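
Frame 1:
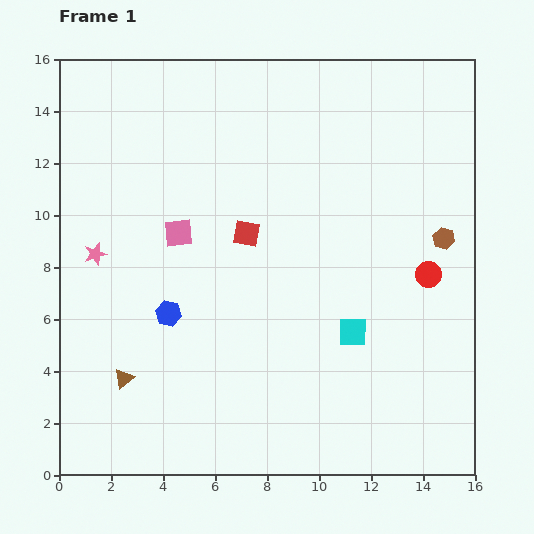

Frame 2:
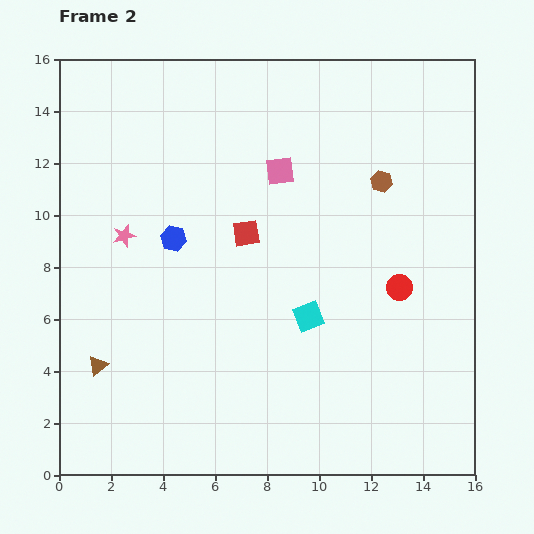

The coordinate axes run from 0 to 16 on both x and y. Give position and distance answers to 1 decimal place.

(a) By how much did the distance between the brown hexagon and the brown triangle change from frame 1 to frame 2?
-0.4

Distance in frame 1: 13.4. Distance in frame 2: 13.0.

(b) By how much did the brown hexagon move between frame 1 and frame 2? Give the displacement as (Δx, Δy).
(-2.4, 2.2)

The brown hexagon was at (14.8, 9.1) in frame 1 and (12.4, 11.3) in frame 2.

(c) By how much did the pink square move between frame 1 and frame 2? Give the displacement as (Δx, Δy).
(3.9, 2.4)

The pink square was at (4.6, 9.3) in frame 1 and (8.5, 11.7) in frame 2.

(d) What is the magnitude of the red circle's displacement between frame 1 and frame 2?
1.2

The red circle moved from (14.2, 7.7) to (13.1, 7.2), a distance of √(1.1² + 0.5²) ≈ 1.2.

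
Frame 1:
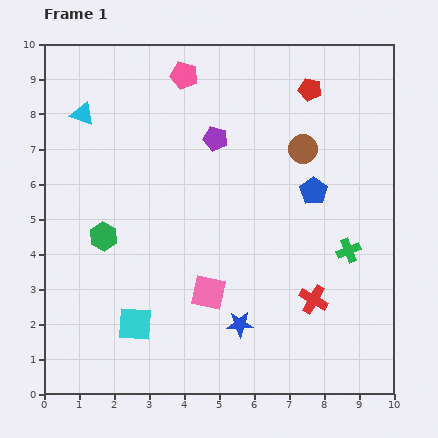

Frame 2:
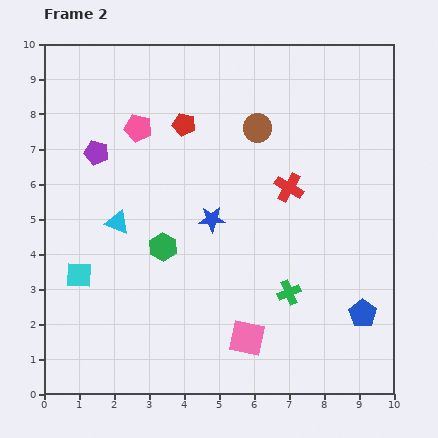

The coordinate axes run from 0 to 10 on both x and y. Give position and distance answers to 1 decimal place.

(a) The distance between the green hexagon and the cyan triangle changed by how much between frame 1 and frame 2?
-2.1

Distance in frame 1: 3.6. Distance in frame 2: 1.5.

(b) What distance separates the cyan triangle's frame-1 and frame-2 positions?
3.3

The cyan triangle moved from (1.1, 8.0) to (2.1, 4.9), a distance of √(1.0² + 3.1²) ≈ 3.3.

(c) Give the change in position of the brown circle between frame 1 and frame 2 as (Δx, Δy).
(-1.3, 0.6)

The brown circle was at (7.4, 7.0) in frame 1 and (6.1, 7.6) in frame 2.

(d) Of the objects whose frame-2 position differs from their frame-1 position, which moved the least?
the brown circle

(moved 1.4)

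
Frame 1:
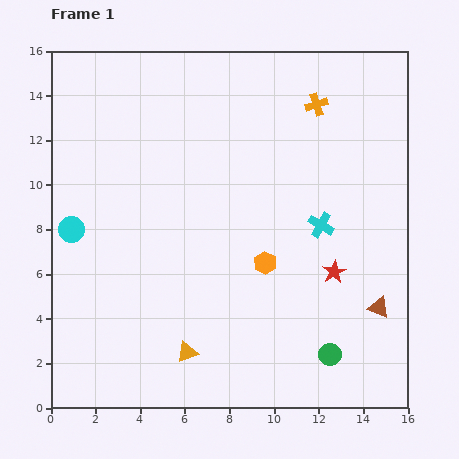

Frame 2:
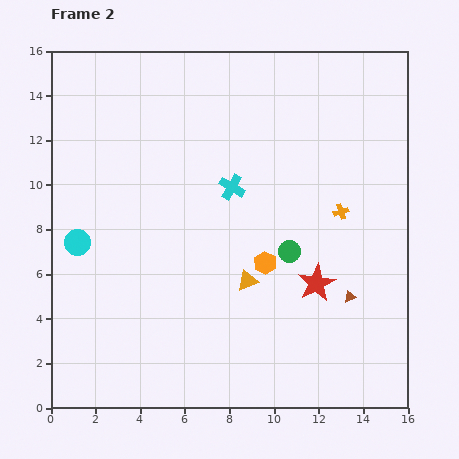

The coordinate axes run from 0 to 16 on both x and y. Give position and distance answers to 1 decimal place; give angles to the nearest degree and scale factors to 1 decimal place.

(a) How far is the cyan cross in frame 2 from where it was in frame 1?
4.3

The cyan cross moved from (12.1, 8.2) to (8.1, 9.9), a distance of √(4.0² + 1.7²) ≈ 4.3.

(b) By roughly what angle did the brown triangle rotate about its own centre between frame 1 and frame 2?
46° counter-clockwise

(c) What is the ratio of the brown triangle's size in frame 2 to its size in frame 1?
0.6×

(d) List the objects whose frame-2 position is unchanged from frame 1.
the orange hexagon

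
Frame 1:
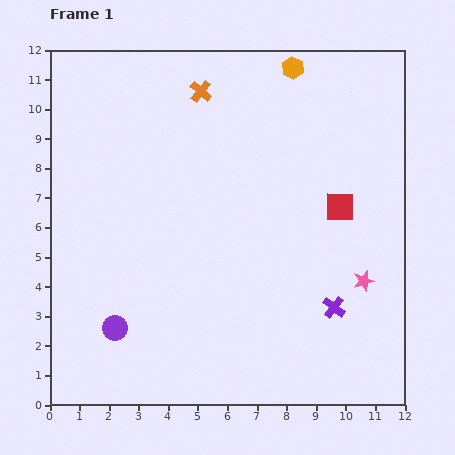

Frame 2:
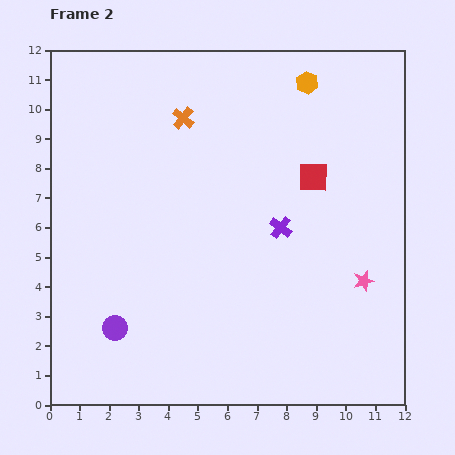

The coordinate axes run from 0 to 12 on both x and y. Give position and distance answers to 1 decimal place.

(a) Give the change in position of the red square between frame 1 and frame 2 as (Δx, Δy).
(-0.9, 1.0)

The red square was at (9.8, 6.7) in frame 1 and (8.9, 7.7) in frame 2.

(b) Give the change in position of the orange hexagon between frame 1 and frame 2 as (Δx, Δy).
(0.5, -0.5)

The orange hexagon was at (8.2, 11.4) in frame 1 and (8.7, 10.9) in frame 2.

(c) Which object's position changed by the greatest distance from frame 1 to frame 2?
the purple cross

(moved 3.2; next 1.3)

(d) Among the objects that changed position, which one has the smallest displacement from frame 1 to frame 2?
the orange hexagon

(moved 0.7)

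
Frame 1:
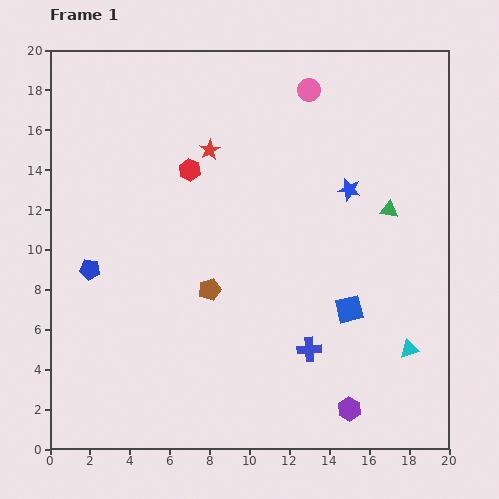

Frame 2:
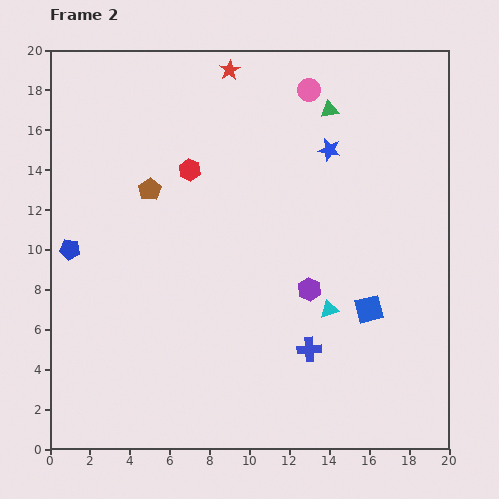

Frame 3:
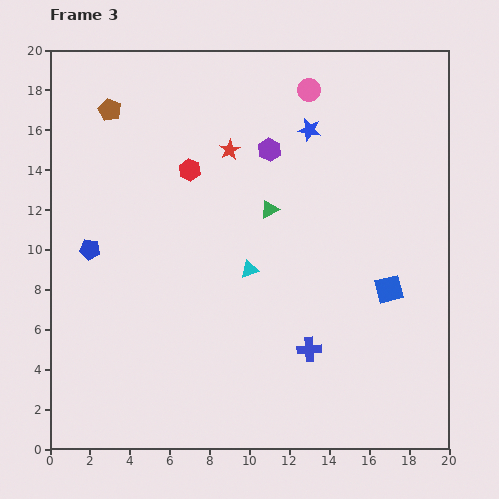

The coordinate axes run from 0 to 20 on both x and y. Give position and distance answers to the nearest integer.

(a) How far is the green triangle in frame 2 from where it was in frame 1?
6

The green triangle moved from (17, 12) to (14, 17), a distance of √(3² + 5²) ≈ 6.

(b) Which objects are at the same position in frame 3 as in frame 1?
the pink circle, the red hexagon, the blue cross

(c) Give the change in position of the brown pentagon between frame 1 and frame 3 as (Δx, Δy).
(-5, 9)

The brown pentagon was at (8, 8) in frame 1 and (3, 17) in frame 3.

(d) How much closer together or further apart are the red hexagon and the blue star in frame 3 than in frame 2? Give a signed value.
-1

Distance in frame 2: 7. Distance in frame 3: 6.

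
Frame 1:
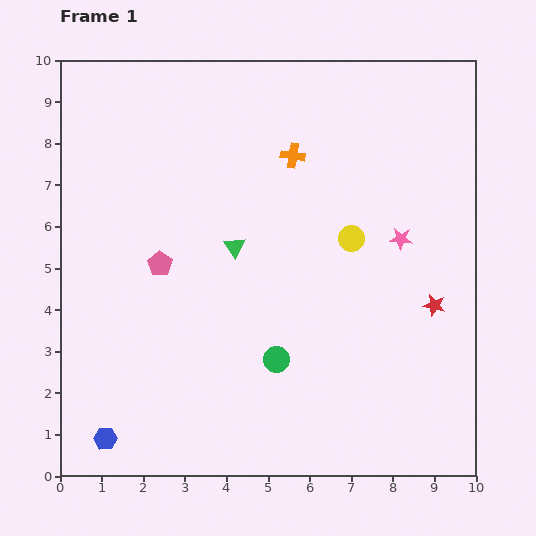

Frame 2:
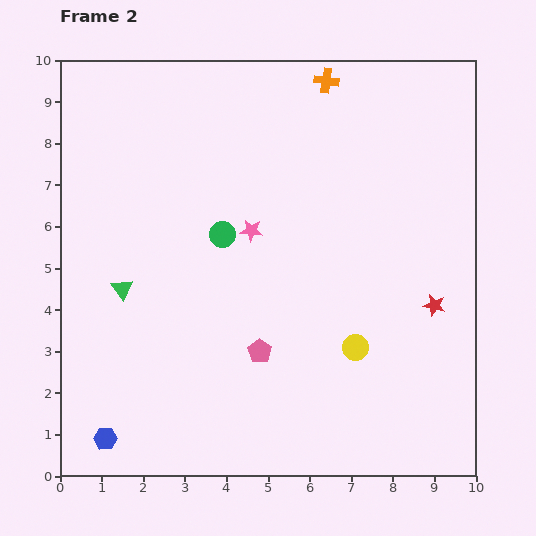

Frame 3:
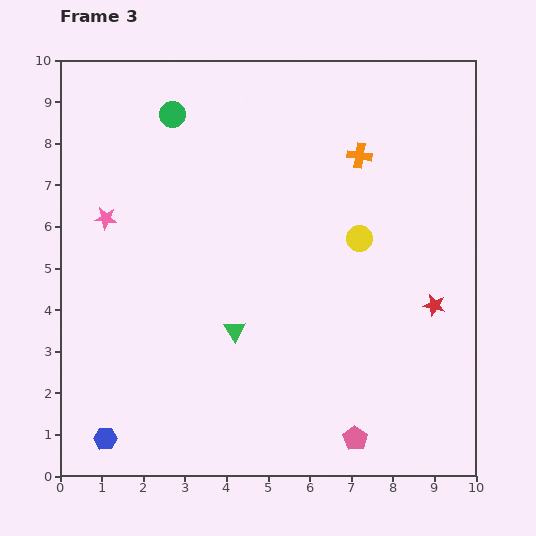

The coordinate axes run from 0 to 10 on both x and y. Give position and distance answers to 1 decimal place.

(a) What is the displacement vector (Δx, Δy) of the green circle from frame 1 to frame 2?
(-1.3, 3.0)

The green circle was at (5.2, 2.8) in frame 1 and (3.9, 5.8) in frame 2.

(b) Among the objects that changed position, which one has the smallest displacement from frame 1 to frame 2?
the orange cross

(moved 2.0)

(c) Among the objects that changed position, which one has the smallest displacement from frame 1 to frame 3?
the yellow circle

(moved 0.2)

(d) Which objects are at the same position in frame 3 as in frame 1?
the blue hexagon, the red star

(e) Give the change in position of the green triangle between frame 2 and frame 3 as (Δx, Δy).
(2.7, -1.0)

The green triangle was at (1.5, 4.5) in frame 2 and (4.2, 3.5) in frame 3.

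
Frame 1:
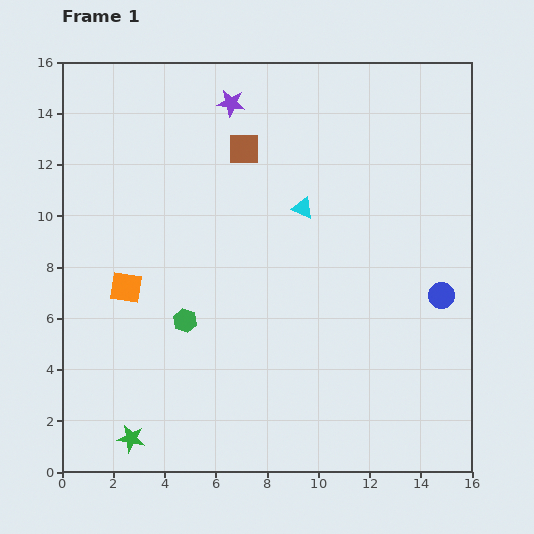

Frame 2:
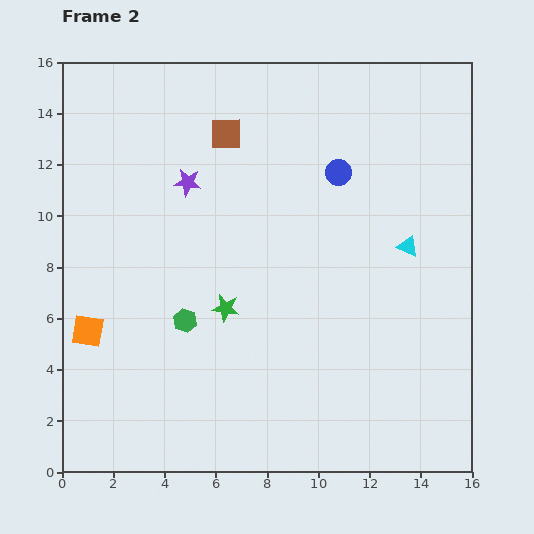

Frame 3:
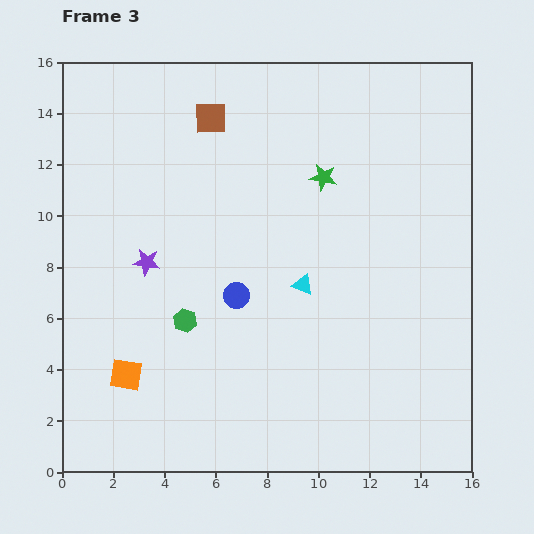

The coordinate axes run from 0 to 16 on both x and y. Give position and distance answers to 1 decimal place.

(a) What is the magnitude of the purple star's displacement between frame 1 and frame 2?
3.5

The purple star moved from (6.6, 14.4) to (4.9, 11.3), a distance of √(1.7² + 3.1²) ≈ 3.5.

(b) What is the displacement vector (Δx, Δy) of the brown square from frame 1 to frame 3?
(-1.3, 1.2)

The brown square was at (7.1, 12.6) in frame 1 and (5.8, 13.8) in frame 3.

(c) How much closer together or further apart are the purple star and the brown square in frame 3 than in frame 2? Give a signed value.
+3.7

Distance in frame 2: 2.4. Distance in frame 3: 6.1.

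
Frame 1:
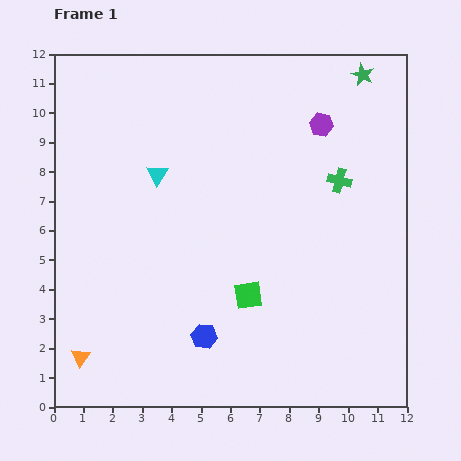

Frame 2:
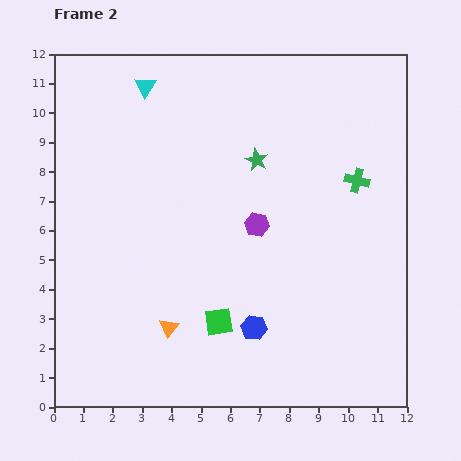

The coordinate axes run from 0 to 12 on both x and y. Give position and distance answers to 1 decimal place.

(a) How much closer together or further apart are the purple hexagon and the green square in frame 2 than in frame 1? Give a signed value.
-2.8

Distance in frame 1: 6.3. Distance in frame 2: 3.5.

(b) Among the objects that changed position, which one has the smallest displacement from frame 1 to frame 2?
the green cross

(moved 0.6)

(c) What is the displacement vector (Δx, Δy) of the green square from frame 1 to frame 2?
(-1.0, -0.9)

The green square was at (6.6, 3.8) in frame 1 and (5.6, 2.9) in frame 2.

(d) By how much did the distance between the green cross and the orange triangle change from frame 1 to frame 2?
-2.6

Distance in frame 1: 10.7. Distance in frame 2: 8.1.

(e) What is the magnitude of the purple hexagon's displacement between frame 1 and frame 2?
4.0

The purple hexagon moved from (9.1, 9.6) to (6.9, 6.2), a distance of √(2.2² + 3.4²) ≈ 4.0.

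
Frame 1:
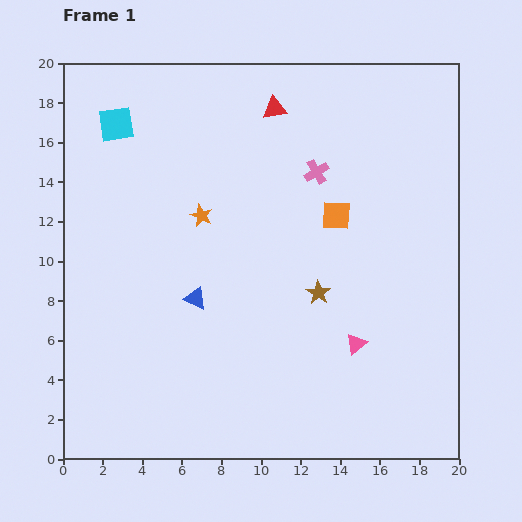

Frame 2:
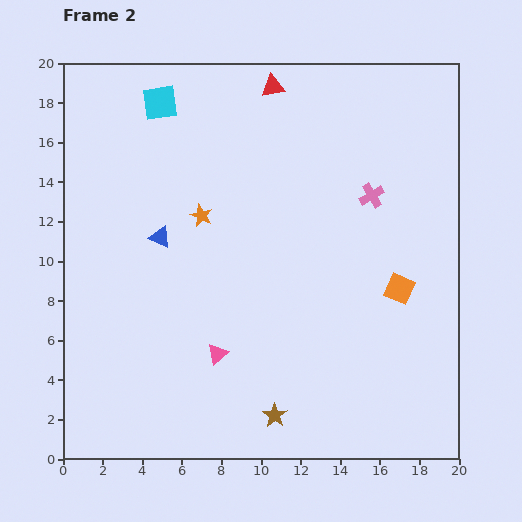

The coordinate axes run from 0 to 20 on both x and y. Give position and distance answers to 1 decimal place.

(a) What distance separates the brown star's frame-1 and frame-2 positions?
6.6

The brown star moved from (12.9, 8.4) to (10.7, 2.2), a distance of √(2.2² + 6.2²) ≈ 6.6.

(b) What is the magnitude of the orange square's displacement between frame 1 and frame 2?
4.9

The orange square moved from (13.8, 12.3) to (17.0, 8.6), a distance of √(3.2² + 3.7²) ≈ 4.9.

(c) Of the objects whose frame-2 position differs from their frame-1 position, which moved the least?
the red triangle

(moved 1.1)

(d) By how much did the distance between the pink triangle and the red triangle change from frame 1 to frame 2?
+1.2

Distance in frame 1: 12.6. Distance in frame 2: 13.8.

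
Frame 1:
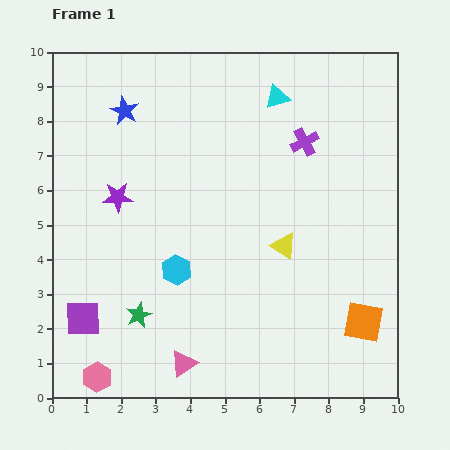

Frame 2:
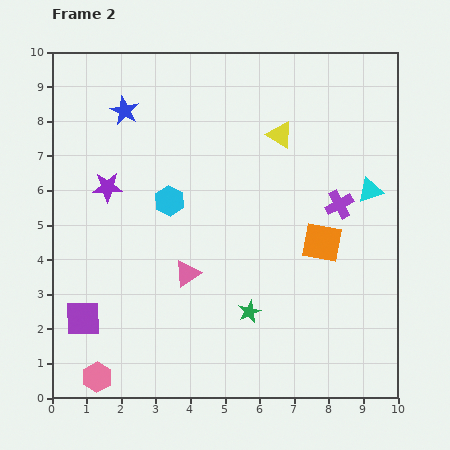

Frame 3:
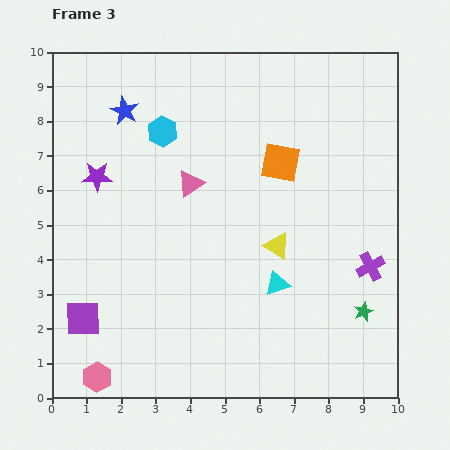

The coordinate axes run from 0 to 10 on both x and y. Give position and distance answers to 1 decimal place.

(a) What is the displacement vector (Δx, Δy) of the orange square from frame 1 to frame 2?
(-1.2, 2.3)

The orange square was at (9.0, 2.2) in frame 1 and (7.8, 4.5) in frame 2.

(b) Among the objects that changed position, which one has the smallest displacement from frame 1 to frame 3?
the yellow triangle

(moved 0.2)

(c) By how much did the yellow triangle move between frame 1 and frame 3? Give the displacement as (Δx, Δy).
(-0.2, 0.0)

The yellow triangle was at (6.7, 4.4) in frame 1 and (6.5, 4.4) in frame 3.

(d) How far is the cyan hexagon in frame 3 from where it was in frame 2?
2.0

The cyan hexagon moved from (3.4, 5.7) to (3.2, 7.7), a distance of √(0.2² + 2.0²) ≈ 2.0.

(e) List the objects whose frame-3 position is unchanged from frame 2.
the pink hexagon, the blue star, the purple square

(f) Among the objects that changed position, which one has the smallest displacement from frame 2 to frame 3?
the purple star

(moved 0.4)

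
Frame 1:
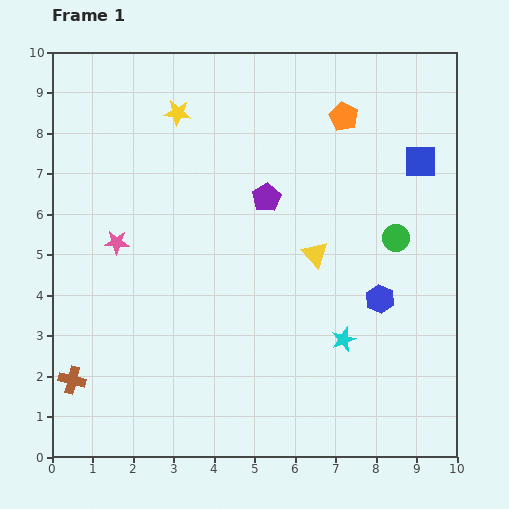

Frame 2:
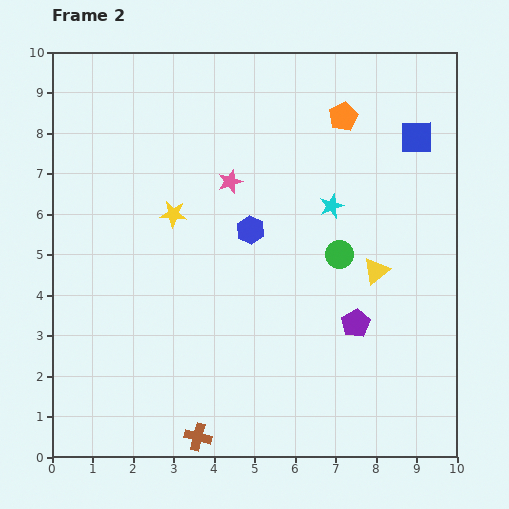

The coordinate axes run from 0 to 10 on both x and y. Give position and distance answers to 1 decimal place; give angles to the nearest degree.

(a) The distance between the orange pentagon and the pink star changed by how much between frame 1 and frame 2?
-3.2

Distance in frame 1: 6.4. Distance in frame 2: 3.2.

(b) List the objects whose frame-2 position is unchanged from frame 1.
the orange pentagon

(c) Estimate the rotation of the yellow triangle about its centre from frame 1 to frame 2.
33° clockwise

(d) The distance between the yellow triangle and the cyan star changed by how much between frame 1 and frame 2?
-0.3

Distance in frame 1: 2.2. Distance in frame 2: 1.9.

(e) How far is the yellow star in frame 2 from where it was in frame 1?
2.5

The yellow star moved from (3.1, 8.5) to (3.0, 6.0), a distance of √(0.1² + 2.5²) ≈ 2.5.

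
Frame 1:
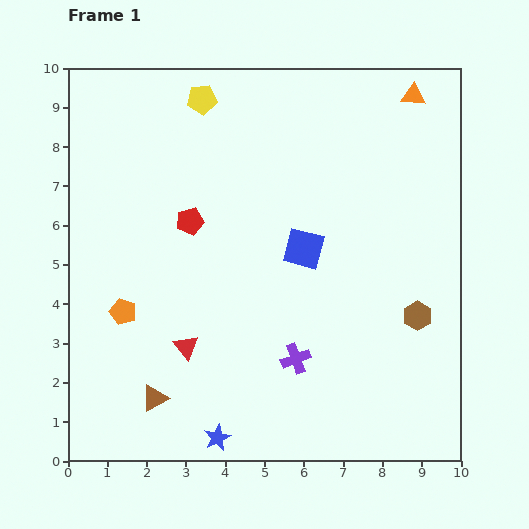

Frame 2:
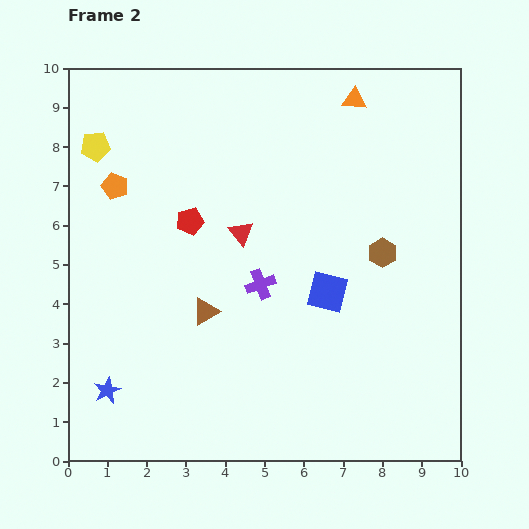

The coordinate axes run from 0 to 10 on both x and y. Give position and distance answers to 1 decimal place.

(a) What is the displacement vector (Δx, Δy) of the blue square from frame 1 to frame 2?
(0.6, -1.1)

The blue square was at (6.0, 5.4) in frame 1 and (6.6, 4.3) in frame 2.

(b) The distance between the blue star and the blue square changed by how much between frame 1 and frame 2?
+0.8

Distance in frame 1: 5.3. Distance in frame 2: 6.1.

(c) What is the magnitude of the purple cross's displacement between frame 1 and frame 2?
2.1

The purple cross moved from (5.8, 2.6) to (4.9, 4.5), a distance of √(0.9² + 1.9²) ≈ 2.1.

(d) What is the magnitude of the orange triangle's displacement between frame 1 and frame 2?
1.5

The orange triangle moved from (8.8, 9.3) to (7.3, 9.2), a distance of √(1.5² + 0.1²) ≈ 1.5.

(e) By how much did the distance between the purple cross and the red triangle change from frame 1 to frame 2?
-1.4

Distance in frame 1: 2.8. Distance in frame 2: 1.4.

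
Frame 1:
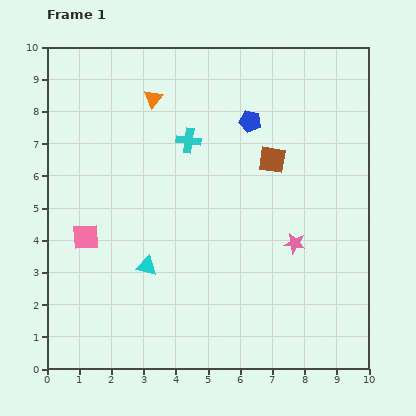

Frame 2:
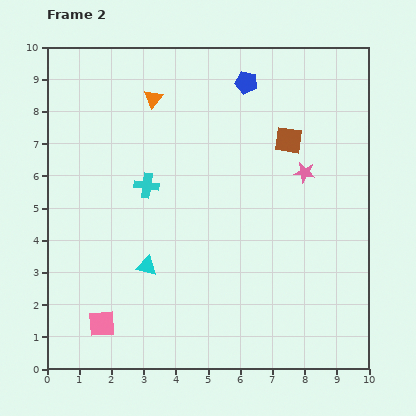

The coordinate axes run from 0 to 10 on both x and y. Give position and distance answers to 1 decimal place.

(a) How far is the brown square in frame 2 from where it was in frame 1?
0.8

The brown square moved from (7.0, 6.5) to (7.5, 7.1), a distance of √(0.5² + 0.6²) ≈ 0.8.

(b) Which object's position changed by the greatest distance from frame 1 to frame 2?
the pink square

(moved 2.7; next 2.2)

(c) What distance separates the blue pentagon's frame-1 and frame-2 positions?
1.2

The blue pentagon moved from (6.3, 7.7) to (6.2, 8.9), a distance of √(0.1² + 1.2²) ≈ 1.2.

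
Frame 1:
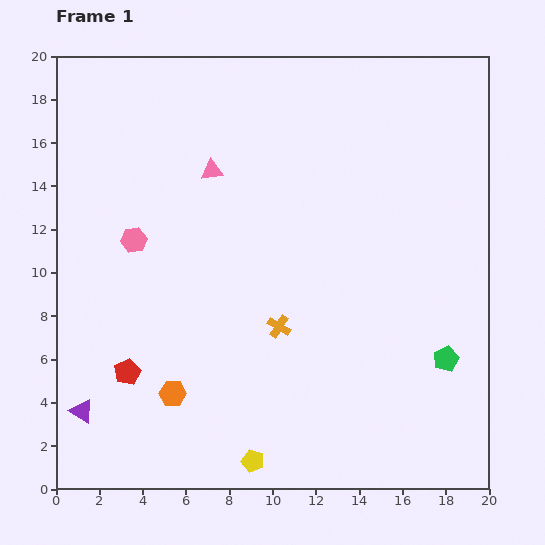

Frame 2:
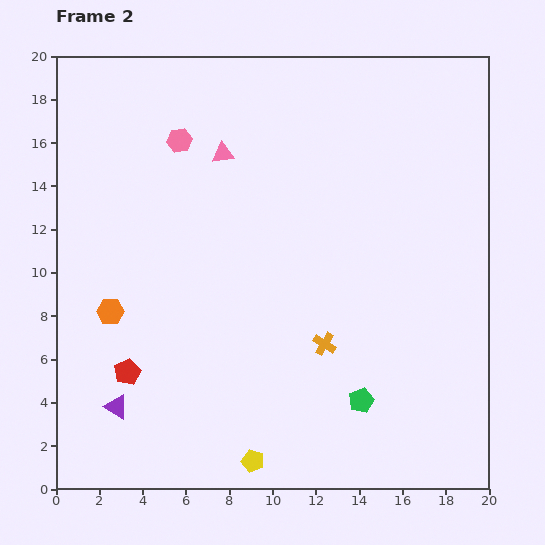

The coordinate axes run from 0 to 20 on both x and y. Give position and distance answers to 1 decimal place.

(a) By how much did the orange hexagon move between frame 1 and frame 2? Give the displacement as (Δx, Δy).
(-2.9, 3.8)

The orange hexagon was at (5.4, 4.4) in frame 1 and (2.5, 8.2) in frame 2.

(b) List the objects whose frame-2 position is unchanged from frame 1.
the red pentagon, the yellow pentagon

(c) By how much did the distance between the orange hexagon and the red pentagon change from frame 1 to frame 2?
+0.6

Distance in frame 1: 2.3. Distance in frame 2: 2.9.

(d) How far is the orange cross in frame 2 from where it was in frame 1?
2.2

The orange cross moved from (10.3, 7.5) to (12.4, 6.7), a distance of √(2.1² + 0.8²) ≈ 2.2.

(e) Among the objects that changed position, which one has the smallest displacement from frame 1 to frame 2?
the pink triangle

(moved 0.9)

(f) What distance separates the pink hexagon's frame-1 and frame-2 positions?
5.1

The pink hexagon moved from (3.6, 11.5) to (5.7, 16.1), a distance of √(2.1² + 4.6²) ≈ 5.1.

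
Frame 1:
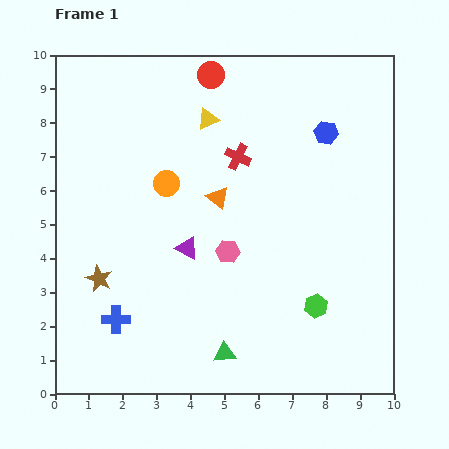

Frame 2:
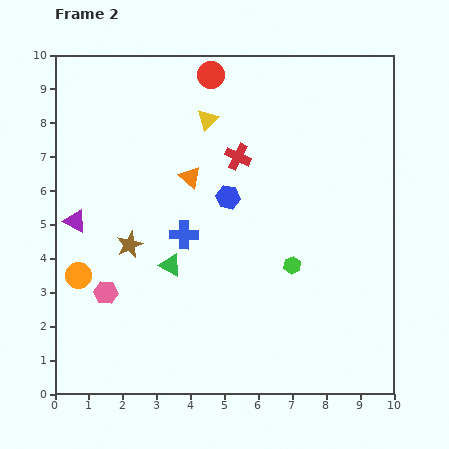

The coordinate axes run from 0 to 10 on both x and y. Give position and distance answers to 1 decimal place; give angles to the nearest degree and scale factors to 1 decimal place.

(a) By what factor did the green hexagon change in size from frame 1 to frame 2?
0.7×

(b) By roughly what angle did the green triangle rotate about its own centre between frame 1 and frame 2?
32° clockwise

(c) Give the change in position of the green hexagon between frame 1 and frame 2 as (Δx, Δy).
(-0.7, 1.2)

The green hexagon was at (7.7, 2.6) in frame 1 and (7.0, 3.8) in frame 2.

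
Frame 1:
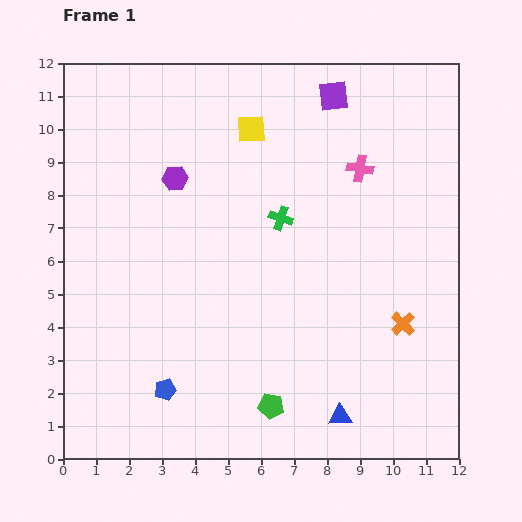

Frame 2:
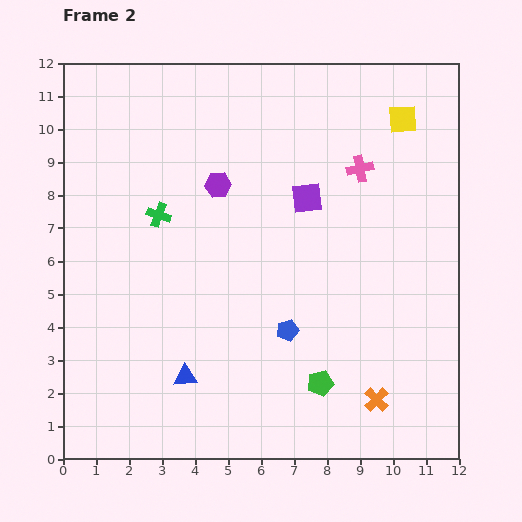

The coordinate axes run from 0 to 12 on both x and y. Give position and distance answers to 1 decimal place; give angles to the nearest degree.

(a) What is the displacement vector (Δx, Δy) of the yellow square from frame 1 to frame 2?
(4.6, 0.3)

The yellow square was at (5.7, 10.0) in frame 1 and (10.3, 10.3) in frame 2.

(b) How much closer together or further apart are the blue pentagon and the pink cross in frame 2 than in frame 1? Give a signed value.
-3.5

Distance in frame 1: 8.9. Distance in frame 2: 5.4.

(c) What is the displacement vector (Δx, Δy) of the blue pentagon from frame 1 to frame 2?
(3.7, 1.8)

The blue pentagon was at (3.1, 2.1) in frame 1 and (6.8, 3.9) in frame 2.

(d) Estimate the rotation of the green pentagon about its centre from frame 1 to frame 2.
21° counter-clockwise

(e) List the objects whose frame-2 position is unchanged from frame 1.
the pink cross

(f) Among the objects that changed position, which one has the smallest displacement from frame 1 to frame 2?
the purple hexagon

(moved 1.3)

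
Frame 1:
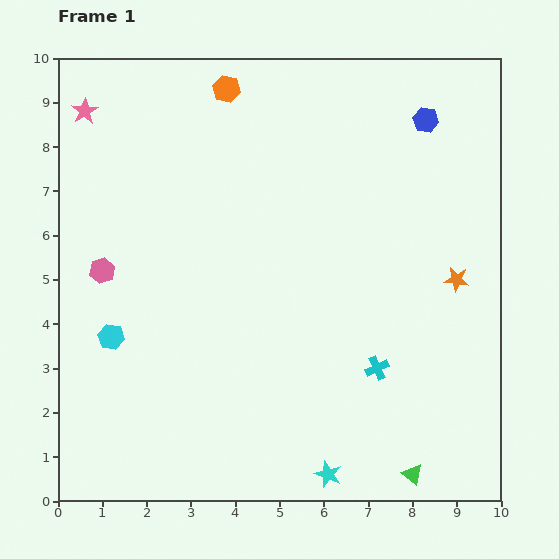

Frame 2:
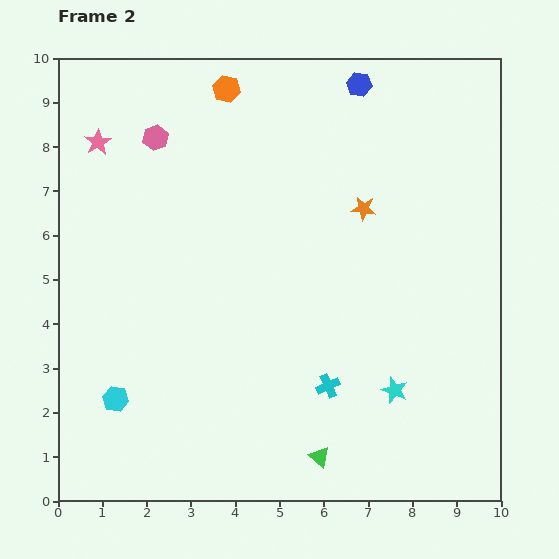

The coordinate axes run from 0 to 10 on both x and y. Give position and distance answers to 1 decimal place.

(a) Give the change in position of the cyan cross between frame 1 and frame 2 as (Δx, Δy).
(-1.1, -0.4)

The cyan cross was at (7.2, 3.0) in frame 1 and (6.1, 2.6) in frame 2.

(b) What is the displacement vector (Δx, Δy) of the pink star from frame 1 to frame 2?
(0.3, -0.7)

The pink star was at (0.6, 8.8) in frame 1 and (0.9, 8.1) in frame 2.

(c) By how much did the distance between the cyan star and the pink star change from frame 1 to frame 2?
-1.2

Distance in frame 1: 9.9. Distance in frame 2: 8.7.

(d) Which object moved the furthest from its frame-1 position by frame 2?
the pink hexagon

(moved 3.2; next 2.6)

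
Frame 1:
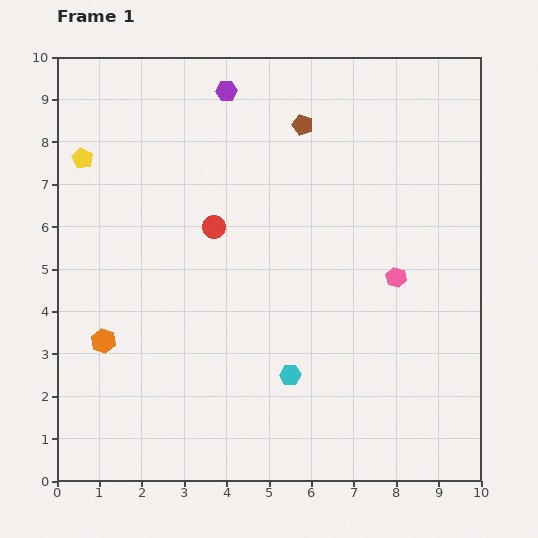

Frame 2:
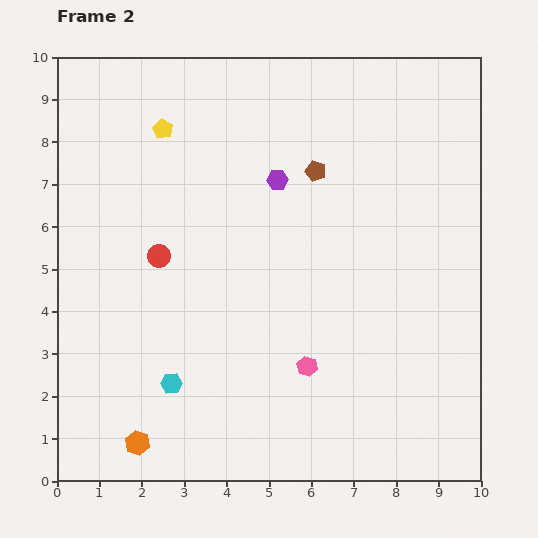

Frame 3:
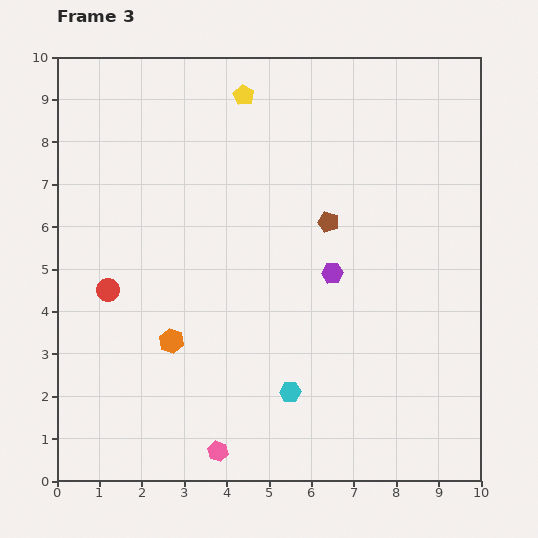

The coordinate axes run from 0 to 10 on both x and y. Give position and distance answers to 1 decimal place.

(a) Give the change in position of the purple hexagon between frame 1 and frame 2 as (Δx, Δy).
(1.2, -2.1)

The purple hexagon was at (4.0, 9.2) in frame 1 and (5.2, 7.1) in frame 2.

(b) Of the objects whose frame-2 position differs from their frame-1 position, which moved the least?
the brown pentagon

(moved 1.1)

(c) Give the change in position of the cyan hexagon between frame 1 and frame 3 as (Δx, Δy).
(0.0, -0.4)

The cyan hexagon was at (5.5, 2.5) in frame 1 and (5.5, 2.1) in frame 3.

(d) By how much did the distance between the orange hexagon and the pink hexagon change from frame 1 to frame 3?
-4.3

Distance in frame 1: 7.1. Distance in frame 3: 2.8.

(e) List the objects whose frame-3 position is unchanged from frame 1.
none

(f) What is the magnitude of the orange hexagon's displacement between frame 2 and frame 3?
2.5

The orange hexagon moved from (1.9, 0.9) to (2.7, 3.3), a distance of √(0.8² + 2.4²) ≈ 2.5.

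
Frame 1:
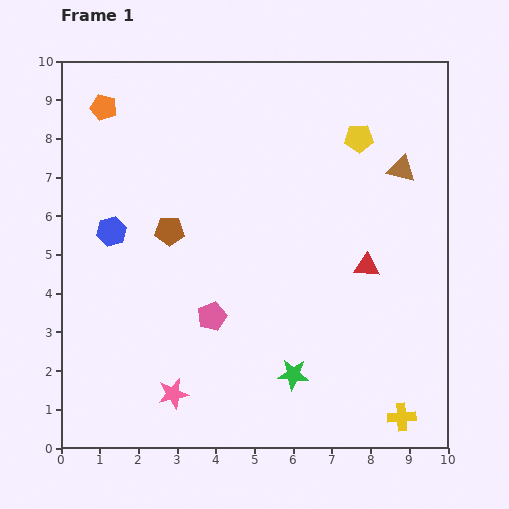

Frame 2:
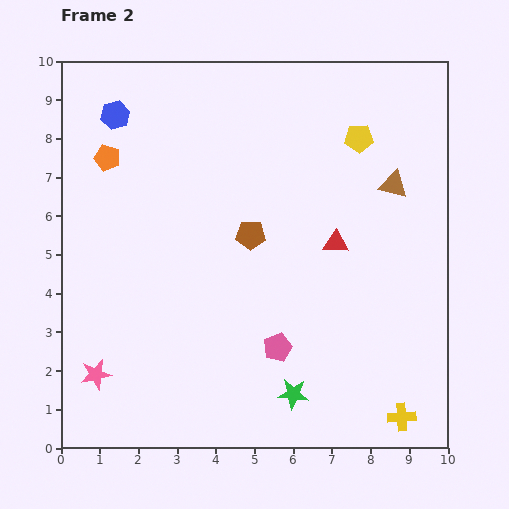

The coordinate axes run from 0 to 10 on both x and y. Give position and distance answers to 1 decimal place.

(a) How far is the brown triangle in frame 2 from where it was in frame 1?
0.4

The brown triangle moved from (8.8, 7.2) to (8.6, 6.8), a distance of √(0.2² + 0.4²) ≈ 0.4.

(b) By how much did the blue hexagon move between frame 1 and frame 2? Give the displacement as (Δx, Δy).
(0.1, 3.0)

The blue hexagon was at (1.3, 5.6) in frame 1 and (1.4, 8.6) in frame 2.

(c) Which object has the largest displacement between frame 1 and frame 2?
the blue hexagon

(moved 3.0; next 2.1)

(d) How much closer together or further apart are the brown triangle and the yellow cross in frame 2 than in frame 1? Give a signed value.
-0.4

Distance in frame 1: 6.4. Distance in frame 2: 6.0.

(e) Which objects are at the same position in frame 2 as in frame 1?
the yellow cross, the yellow pentagon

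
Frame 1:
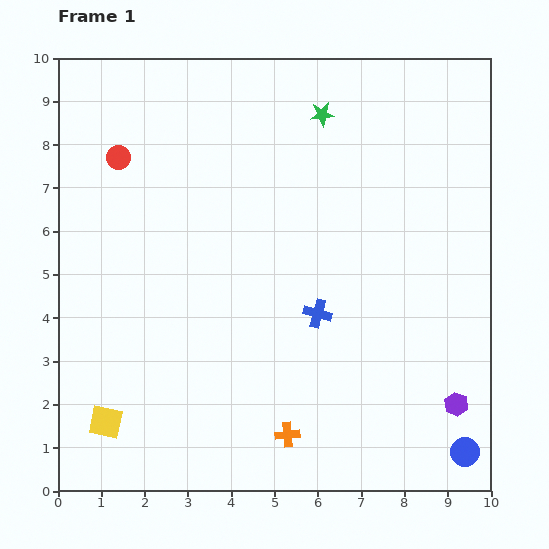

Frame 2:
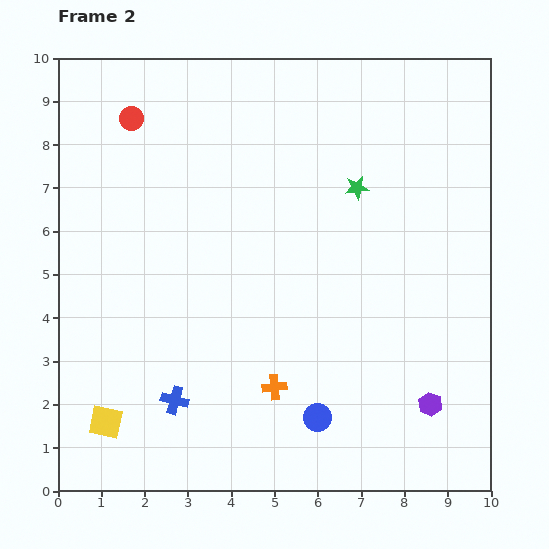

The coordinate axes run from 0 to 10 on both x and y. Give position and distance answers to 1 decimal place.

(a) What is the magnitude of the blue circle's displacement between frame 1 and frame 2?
3.5

The blue circle moved from (9.4, 0.9) to (6.0, 1.7), a distance of √(3.4² + 0.8²) ≈ 3.5.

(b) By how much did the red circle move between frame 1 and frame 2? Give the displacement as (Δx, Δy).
(0.3, 0.9)

The red circle was at (1.4, 7.7) in frame 1 and (1.7, 8.6) in frame 2.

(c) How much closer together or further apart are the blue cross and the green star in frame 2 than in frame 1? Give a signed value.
+1.9

Distance in frame 1: 4.6. Distance in frame 2: 6.5.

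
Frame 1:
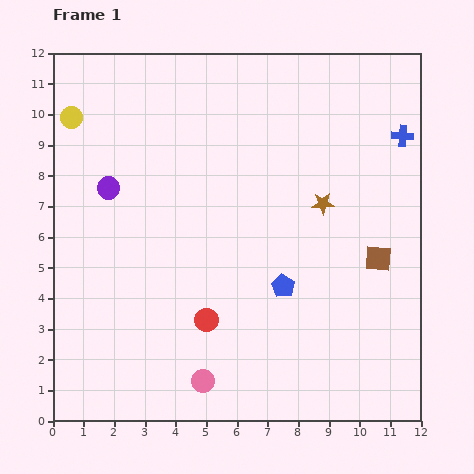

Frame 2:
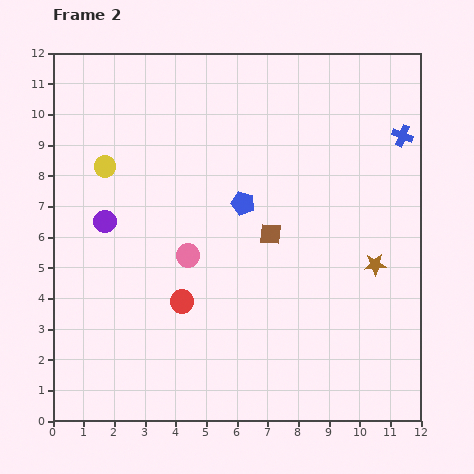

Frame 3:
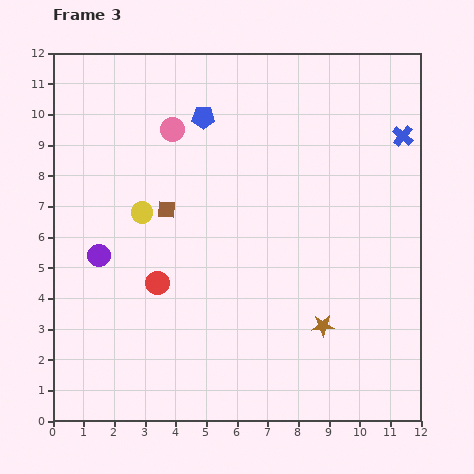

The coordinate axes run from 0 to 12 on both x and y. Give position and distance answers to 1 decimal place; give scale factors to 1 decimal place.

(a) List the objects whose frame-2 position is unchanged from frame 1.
the blue cross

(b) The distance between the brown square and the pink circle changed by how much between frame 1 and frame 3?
-4.4

Distance in frame 1: 7.0. Distance in frame 3: 2.6.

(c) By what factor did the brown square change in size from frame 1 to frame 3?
0.7×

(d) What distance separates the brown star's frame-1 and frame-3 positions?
4.0

The brown star moved from (8.8, 7.1) to (8.8, 3.1), a distance of √(0.0² + 4.0²) ≈ 4.0.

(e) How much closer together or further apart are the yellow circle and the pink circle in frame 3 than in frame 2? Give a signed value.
-1.1

Distance in frame 2: 4.0. Distance in frame 3: 2.9.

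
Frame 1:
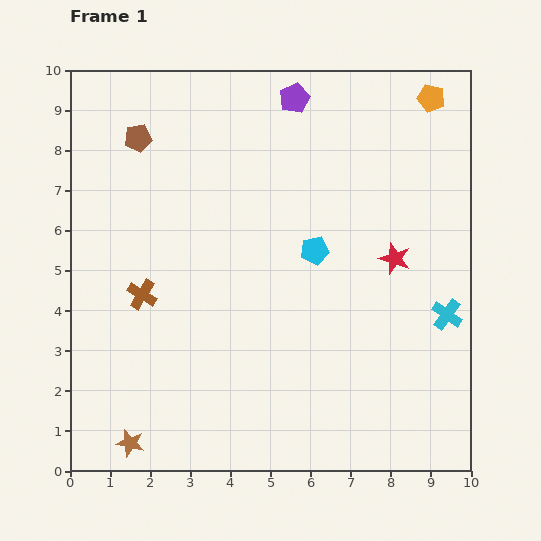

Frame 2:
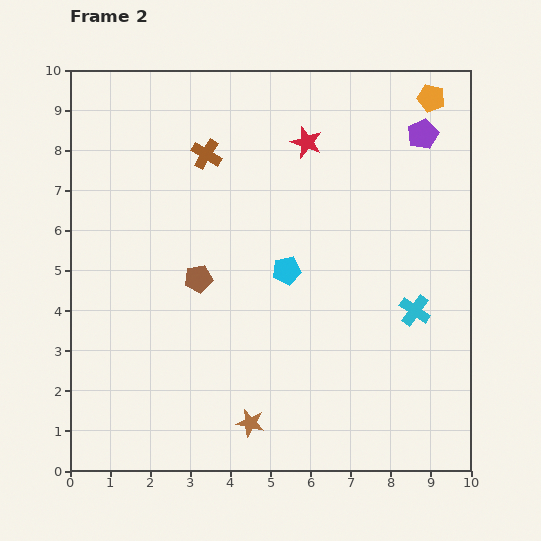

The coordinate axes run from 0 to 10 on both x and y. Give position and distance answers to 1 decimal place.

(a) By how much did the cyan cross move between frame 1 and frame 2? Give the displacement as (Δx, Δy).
(-0.8, 0.1)

The cyan cross was at (9.4, 3.9) in frame 1 and (8.6, 4.0) in frame 2.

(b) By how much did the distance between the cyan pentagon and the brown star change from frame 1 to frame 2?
-2.7

Distance in frame 1: 6.6. Distance in frame 2: 3.9.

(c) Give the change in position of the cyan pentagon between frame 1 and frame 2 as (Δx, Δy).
(-0.7, -0.5)

The cyan pentagon was at (6.1, 5.5) in frame 1 and (5.4, 5.0) in frame 2.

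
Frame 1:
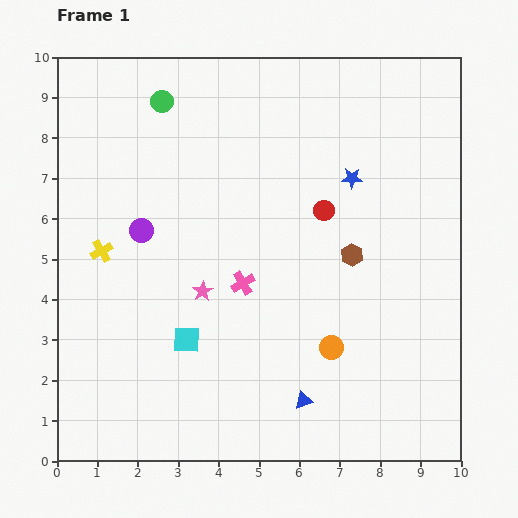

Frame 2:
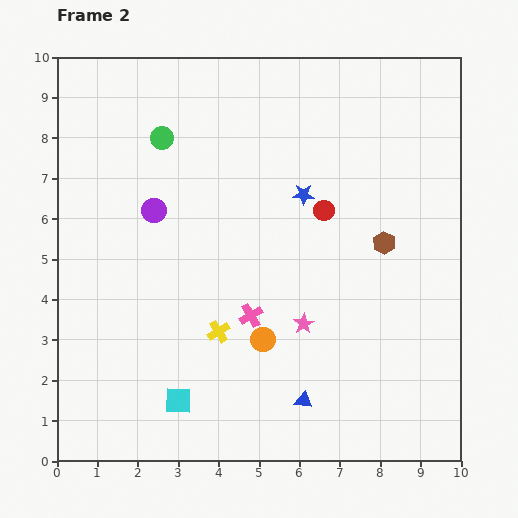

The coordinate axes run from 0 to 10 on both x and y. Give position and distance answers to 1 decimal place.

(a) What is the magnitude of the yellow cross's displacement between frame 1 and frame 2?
3.5

The yellow cross moved from (1.1, 5.2) to (4.0, 3.2), a distance of √(2.9² + 2.0²) ≈ 3.5.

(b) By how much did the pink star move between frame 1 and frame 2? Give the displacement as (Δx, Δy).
(2.5, -0.8)

The pink star was at (3.6, 4.2) in frame 1 and (6.1, 3.4) in frame 2.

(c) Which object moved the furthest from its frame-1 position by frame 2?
the yellow cross

(moved 3.5; next 2.6)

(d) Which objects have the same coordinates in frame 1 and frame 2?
the red circle, the blue triangle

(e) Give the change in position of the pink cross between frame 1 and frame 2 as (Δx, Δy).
(0.2, -0.8)

The pink cross was at (4.6, 4.4) in frame 1 and (4.8, 3.6) in frame 2.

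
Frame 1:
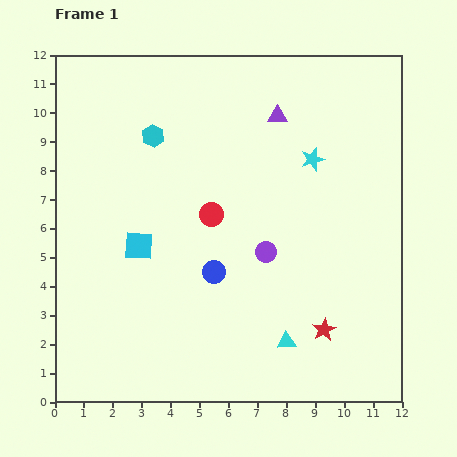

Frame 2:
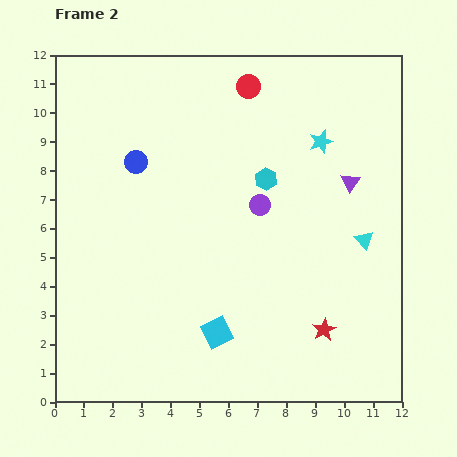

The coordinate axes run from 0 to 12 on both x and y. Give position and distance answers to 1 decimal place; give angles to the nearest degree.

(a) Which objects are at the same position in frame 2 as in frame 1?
the red star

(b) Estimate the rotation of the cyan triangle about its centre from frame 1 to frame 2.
51° clockwise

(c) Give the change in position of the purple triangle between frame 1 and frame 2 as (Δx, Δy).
(2.5, -2.3)

The purple triangle was at (7.7, 9.9) in frame 1 and (10.2, 7.6) in frame 2.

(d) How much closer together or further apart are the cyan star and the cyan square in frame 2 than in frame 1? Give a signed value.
+0.8

Distance in frame 1: 6.7. Distance in frame 2: 7.5.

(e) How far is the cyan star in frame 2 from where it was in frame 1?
0.7

The cyan star moved from (8.9, 8.4) to (9.2, 9.0), a distance of √(0.3² + 0.6²) ≈ 0.7.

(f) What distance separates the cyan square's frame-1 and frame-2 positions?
4.0

The cyan square moved from (2.9, 5.4) to (5.6, 2.4), a distance of √(2.7² + 3.0²) ≈ 4.0.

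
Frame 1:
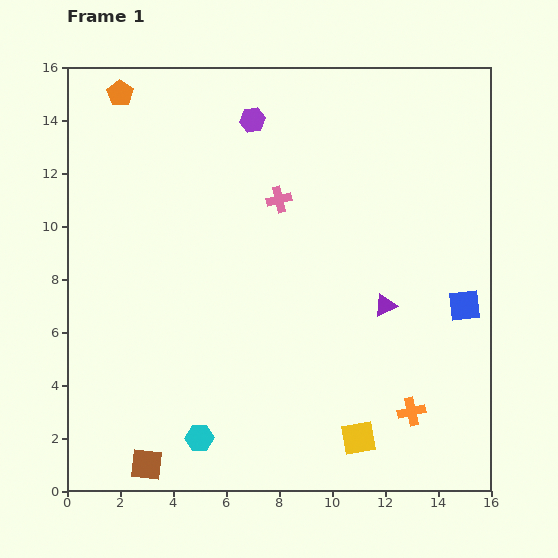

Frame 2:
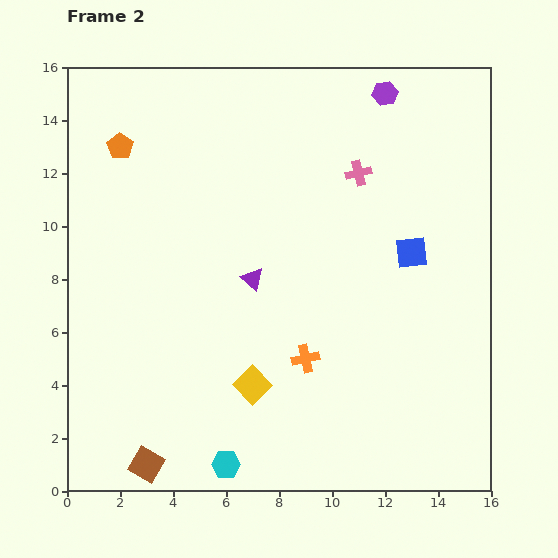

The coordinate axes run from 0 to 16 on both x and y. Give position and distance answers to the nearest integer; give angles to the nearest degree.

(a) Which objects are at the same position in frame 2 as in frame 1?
the brown square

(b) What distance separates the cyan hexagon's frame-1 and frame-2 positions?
1

The cyan hexagon moved from (5, 2) to (6, 1), a distance of √(1² + 1²) ≈ 1.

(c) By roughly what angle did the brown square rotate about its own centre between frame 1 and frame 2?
25° clockwise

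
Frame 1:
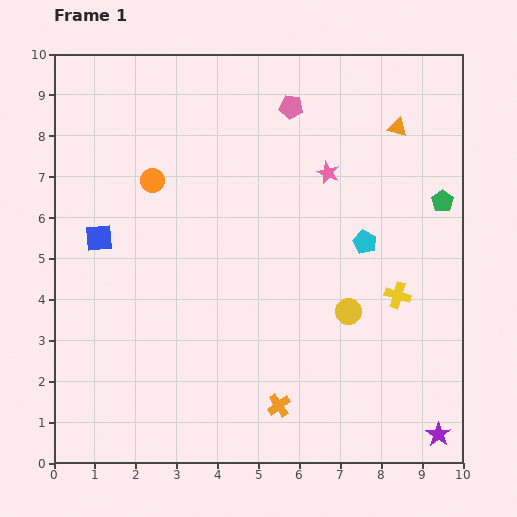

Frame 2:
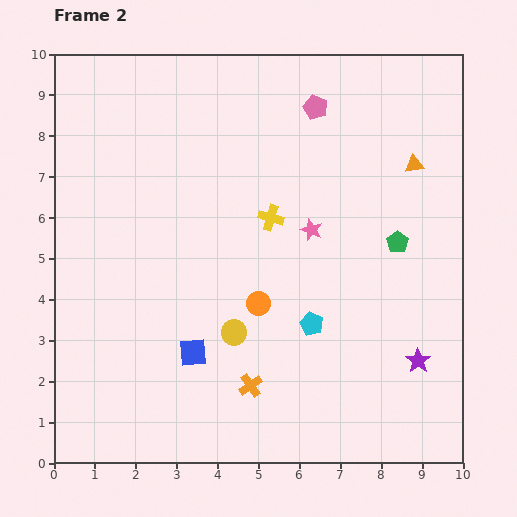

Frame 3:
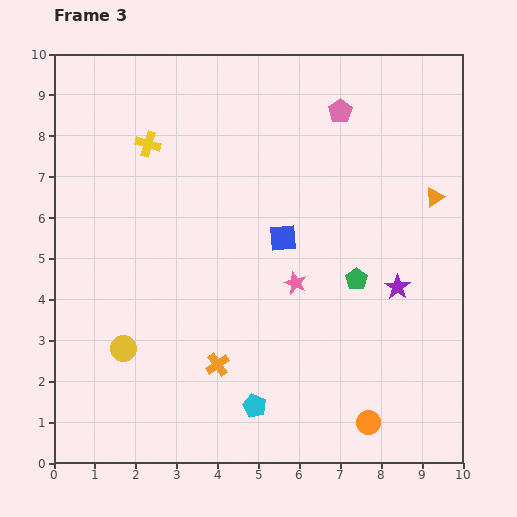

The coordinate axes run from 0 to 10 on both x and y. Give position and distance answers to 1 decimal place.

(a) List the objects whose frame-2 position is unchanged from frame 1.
none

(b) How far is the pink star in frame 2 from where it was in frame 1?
1.5

The pink star moved from (6.7, 7.1) to (6.3, 5.7), a distance of √(0.4² + 1.4²) ≈ 1.5.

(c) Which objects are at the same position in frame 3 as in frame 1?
none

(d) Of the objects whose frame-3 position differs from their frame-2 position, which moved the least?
the pink pentagon

(moved 0.6)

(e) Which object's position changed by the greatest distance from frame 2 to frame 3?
the orange circle

(moved 4.0; next 3.6)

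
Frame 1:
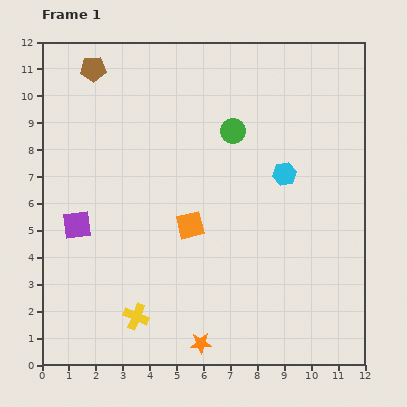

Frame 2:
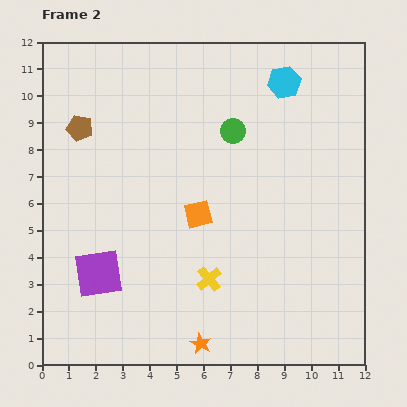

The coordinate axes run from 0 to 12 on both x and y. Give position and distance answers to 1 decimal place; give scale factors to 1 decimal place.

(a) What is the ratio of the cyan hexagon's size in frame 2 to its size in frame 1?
1.4×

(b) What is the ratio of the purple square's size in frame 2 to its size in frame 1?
1.7×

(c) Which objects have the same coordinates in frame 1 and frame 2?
the green circle, the orange star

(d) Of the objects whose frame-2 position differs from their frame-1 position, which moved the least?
the orange square

(moved 0.5)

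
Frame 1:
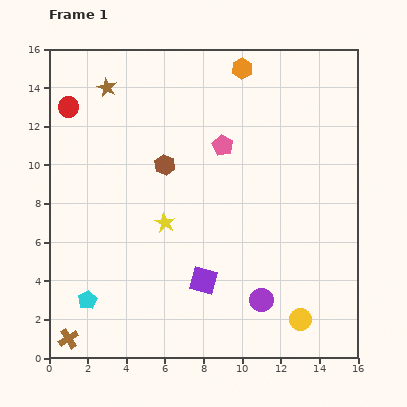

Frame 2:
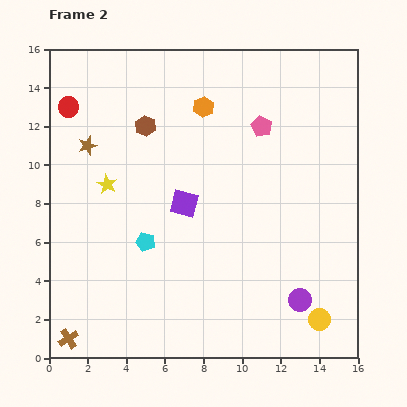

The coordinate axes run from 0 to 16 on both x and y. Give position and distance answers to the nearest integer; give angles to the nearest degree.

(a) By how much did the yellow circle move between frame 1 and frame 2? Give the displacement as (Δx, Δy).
(1, 0)

The yellow circle was at (13, 2) in frame 1 and (14, 2) in frame 2.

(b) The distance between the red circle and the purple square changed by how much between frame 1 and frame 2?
-3

Distance in frame 1: 11. Distance in frame 2: 8.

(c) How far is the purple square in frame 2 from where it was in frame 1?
4

The purple square moved from (8, 4) to (7, 8), a distance of √(1² + 4²) ≈ 4.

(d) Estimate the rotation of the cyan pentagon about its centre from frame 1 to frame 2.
28° counter-clockwise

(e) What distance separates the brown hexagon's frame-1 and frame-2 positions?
2

The brown hexagon moved from (6, 10) to (5, 12), a distance of √(1² + 2²) ≈ 2.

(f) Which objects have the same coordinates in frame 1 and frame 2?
the red circle, the brown cross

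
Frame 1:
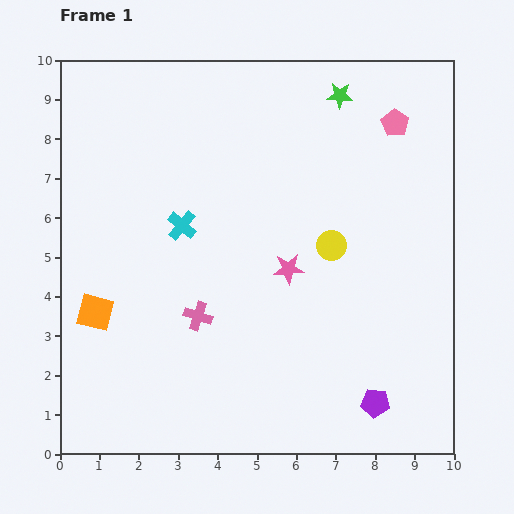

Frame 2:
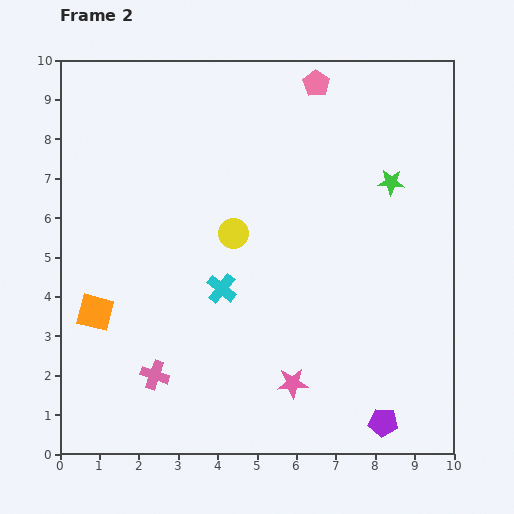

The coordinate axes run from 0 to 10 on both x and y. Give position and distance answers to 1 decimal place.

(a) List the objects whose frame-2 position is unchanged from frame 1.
the orange square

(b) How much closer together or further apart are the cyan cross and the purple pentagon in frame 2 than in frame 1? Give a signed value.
-1.4

Distance in frame 1: 6.7. Distance in frame 2: 5.3.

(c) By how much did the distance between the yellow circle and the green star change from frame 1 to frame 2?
+0.4

Distance in frame 1: 3.8. Distance in frame 2: 4.2.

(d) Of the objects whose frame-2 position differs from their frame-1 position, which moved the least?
the purple pentagon

(moved 0.5)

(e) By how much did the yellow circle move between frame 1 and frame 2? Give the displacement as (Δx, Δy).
(-2.5, 0.3)

The yellow circle was at (6.9, 5.3) in frame 1 and (4.4, 5.6) in frame 2.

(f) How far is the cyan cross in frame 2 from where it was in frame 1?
1.9

The cyan cross moved from (3.1, 5.8) to (4.1, 4.2), a distance of √(1.0² + 1.6²) ≈ 1.9.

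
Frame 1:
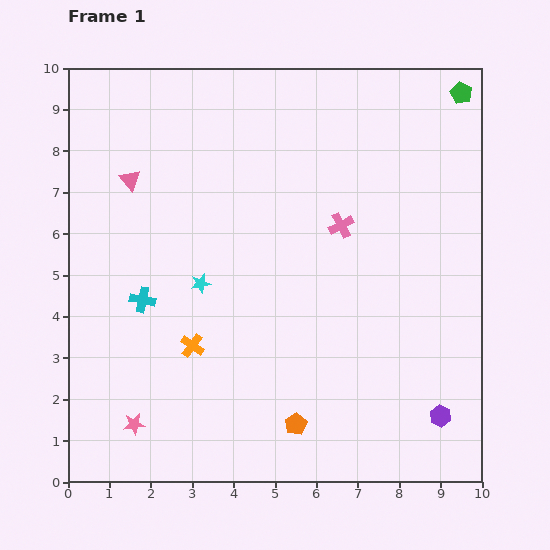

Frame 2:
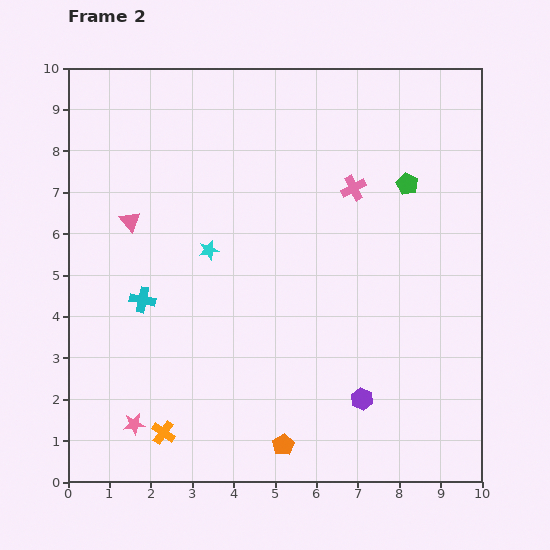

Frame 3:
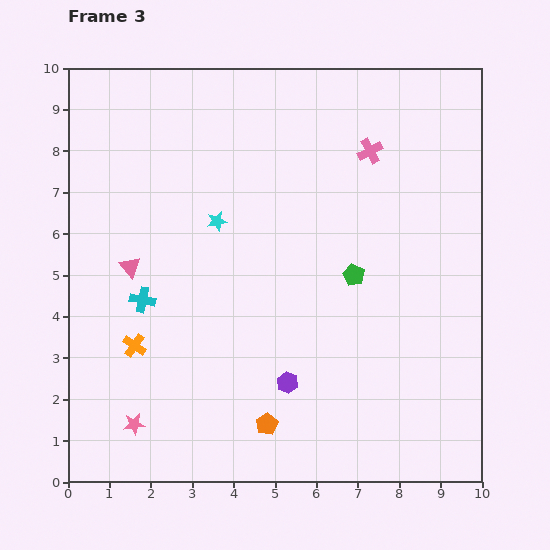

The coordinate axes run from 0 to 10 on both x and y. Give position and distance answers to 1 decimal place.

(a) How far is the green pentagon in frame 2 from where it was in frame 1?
2.6

The green pentagon moved from (9.5, 9.4) to (8.2, 7.2), a distance of √(1.3² + 2.2²) ≈ 2.6.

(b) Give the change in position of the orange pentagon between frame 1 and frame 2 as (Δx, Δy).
(-0.3, -0.5)

The orange pentagon was at (5.5, 1.4) in frame 1 and (5.2, 0.9) in frame 2.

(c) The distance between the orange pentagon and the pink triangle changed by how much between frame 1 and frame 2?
-0.6

Distance in frame 1: 7.1. Distance in frame 2: 6.5.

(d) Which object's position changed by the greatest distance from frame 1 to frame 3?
the green pentagon

(moved 5.1; next 3.8)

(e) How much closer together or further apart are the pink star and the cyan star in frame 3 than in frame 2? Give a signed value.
+0.7

Distance in frame 2: 4.6. Distance in frame 3: 5.3.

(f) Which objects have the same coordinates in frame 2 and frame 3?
the cyan cross, the pink star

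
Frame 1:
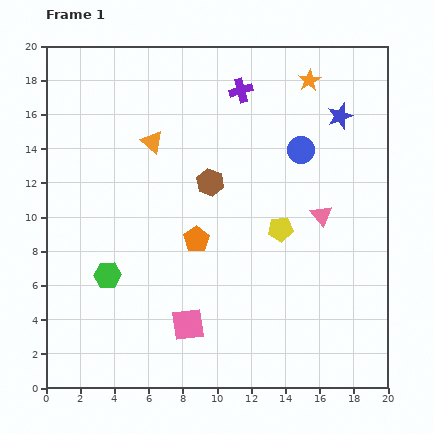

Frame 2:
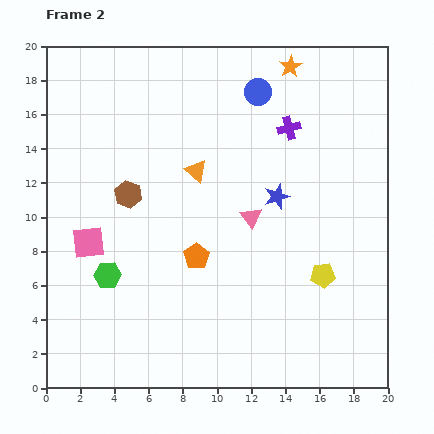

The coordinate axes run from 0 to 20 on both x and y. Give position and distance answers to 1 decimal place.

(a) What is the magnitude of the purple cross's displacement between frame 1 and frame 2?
3.6

The purple cross moved from (11.4, 17.4) to (14.2, 15.2), a distance of √(2.8² + 2.2²) ≈ 3.6.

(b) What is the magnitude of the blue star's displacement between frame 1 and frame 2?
6.0

The blue star moved from (17.2, 15.9) to (13.5, 11.2), a distance of √(3.7² + 4.7²) ≈ 6.0.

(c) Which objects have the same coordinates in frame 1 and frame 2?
the green hexagon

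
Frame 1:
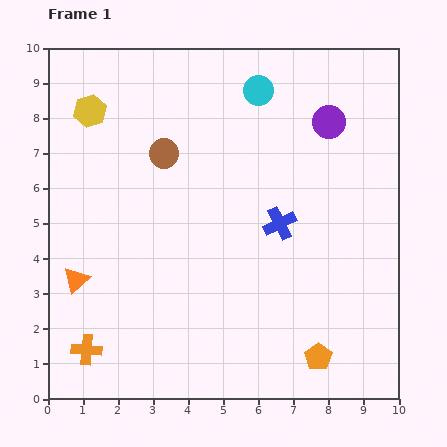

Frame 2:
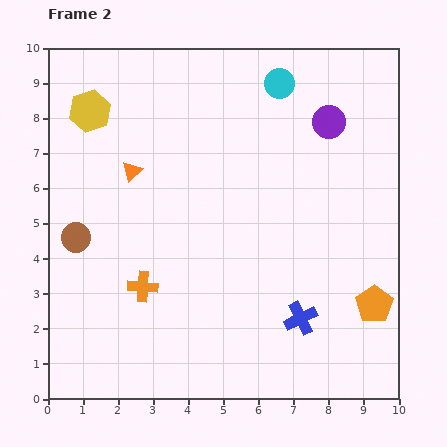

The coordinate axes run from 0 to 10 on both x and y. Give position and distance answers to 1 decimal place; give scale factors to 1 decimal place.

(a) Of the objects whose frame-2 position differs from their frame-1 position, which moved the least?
the cyan circle

(moved 0.6)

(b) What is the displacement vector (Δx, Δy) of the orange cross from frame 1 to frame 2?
(1.6, 1.8)

The orange cross was at (1.1, 1.4) in frame 1 and (2.7, 3.2) in frame 2.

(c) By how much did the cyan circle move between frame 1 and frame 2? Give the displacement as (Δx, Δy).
(0.6, 0.2)

The cyan circle was at (6.0, 8.8) in frame 1 and (6.6, 9.0) in frame 2.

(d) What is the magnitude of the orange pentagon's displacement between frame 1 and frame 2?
2.2

The orange pentagon moved from (7.7, 1.2) to (9.3, 2.7), a distance of √(1.6² + 1.5²) ≈ 2.2.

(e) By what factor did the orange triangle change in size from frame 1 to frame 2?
0.8×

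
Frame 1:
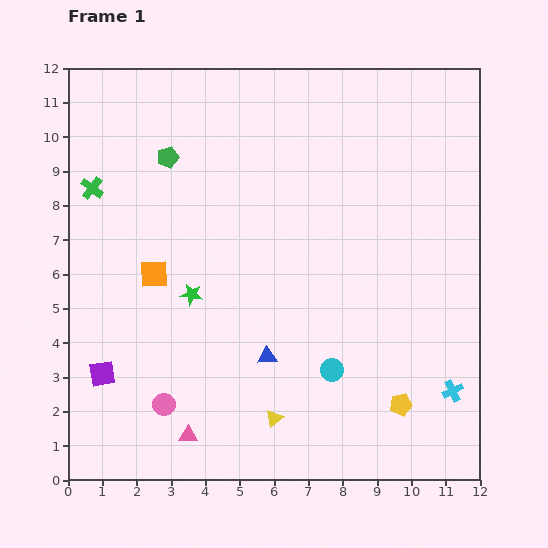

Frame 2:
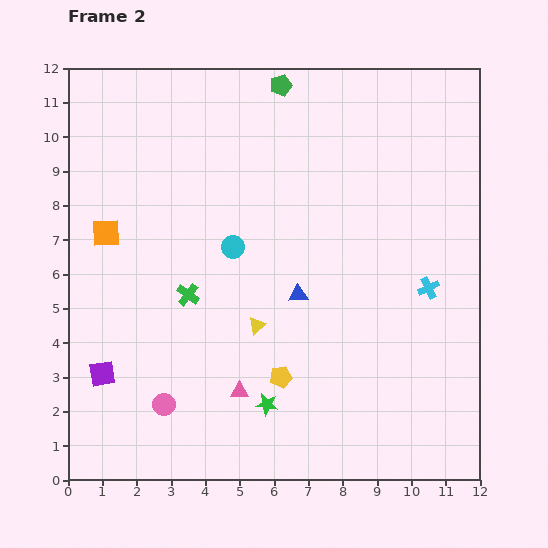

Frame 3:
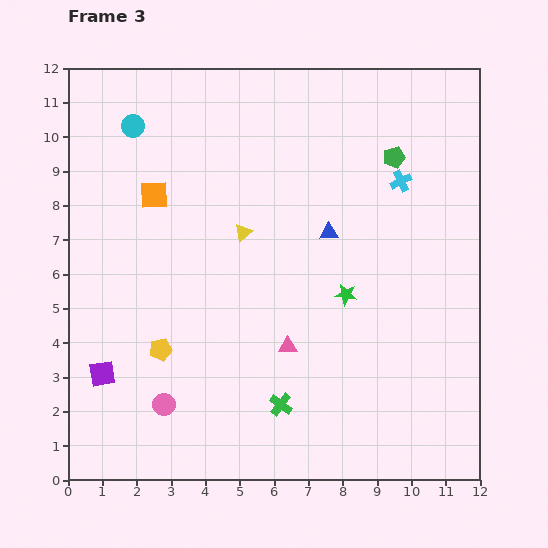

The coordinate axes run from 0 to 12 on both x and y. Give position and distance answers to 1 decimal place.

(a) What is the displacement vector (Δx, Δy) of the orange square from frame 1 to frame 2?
(-1.4, 1.2)

The orange square was at (2.5, 6.0) in frame 1 and (1.1, 7.2) in frame 2.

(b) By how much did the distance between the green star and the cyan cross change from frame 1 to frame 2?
-2.3

Distance in frame 1: 8.1. Distance in frame 2: 5.8.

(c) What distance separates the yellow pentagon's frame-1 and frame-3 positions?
7.2

The yellow pentagon moved from (9.7, 2.2) to (2.7, 3.8), a distance of √(7.0² + 1.6²) ≈ 7.2.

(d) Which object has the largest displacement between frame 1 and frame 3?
the cyan circle

(moved 9.2; next 8.4)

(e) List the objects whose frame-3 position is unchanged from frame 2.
the pink circle, the purple square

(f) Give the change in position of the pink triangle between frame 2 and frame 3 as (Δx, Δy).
(1.4, 1.3)

The pink triangle was at (5.0, 2.6) in frame 2 and (6.4, 3.9) in frame 3.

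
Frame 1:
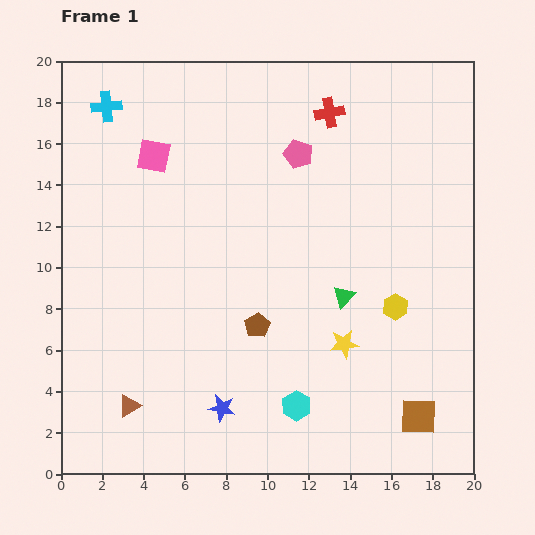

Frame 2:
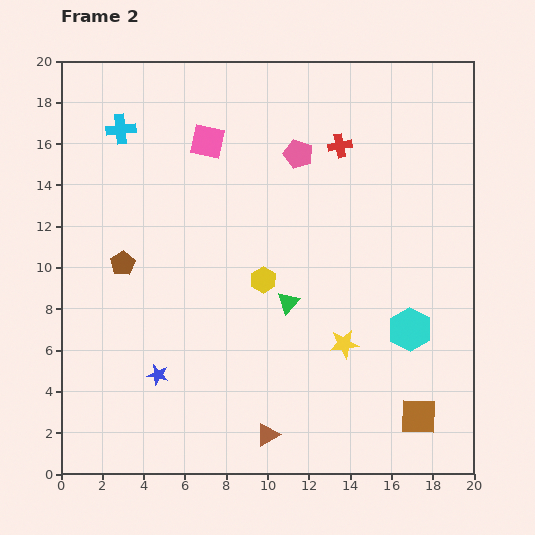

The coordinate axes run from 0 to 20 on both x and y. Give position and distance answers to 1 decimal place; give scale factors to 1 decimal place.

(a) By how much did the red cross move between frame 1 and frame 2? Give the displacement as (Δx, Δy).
(0.5, -1.6)

The red cross was at (13.0, 17.5) in frame 1 and (13.5, 15.9) in frame 2.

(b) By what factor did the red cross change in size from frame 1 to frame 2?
0.8×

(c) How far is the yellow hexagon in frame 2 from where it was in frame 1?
6.5

The yellow hexagon moved from (16.2, 8.1) to (9.8, 9.4), a distance of √(6.4² + 1.3²) ≈ 6.5.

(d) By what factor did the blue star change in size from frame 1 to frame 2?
0.8×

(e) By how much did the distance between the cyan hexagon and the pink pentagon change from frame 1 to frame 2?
-2.1

Distance in frame 1: 12.2. Distance in frame 2: 10.1.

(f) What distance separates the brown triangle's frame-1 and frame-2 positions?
6.8

The brown triangle moved from (3.3, 3.3) to (10.0, 1.9), a distance of √(6.7² + 1.4²) ≈ 6.8.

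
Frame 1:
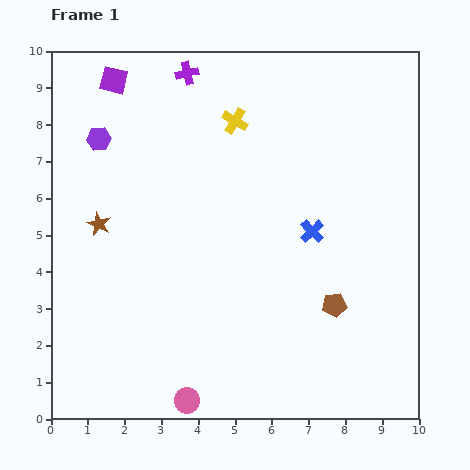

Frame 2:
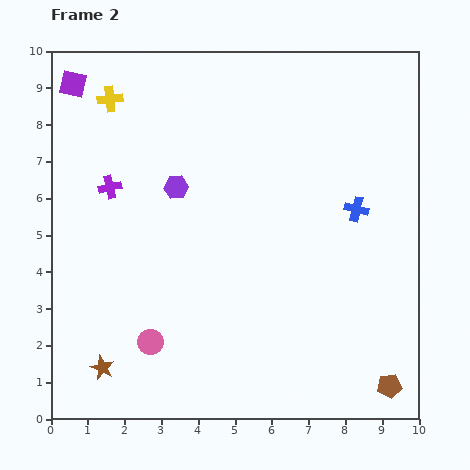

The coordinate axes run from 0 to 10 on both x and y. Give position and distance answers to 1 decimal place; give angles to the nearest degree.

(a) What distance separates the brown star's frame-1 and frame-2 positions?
3.9

The brown star moved from (1.3, 5.3) to (1.4, 1.4), a distance of √(0.1² + 3.9²) ≈ 3.9.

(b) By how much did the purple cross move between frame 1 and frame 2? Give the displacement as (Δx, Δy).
(-2.1, -3.1)

The purple cross was at (3.7, 9.4) in frame 1 and (1.6, 6.3) in frame 2.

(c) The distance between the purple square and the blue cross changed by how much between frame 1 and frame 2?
+1.6

Distance in frame 1: 6.8. Distance in frame 2: 8.4.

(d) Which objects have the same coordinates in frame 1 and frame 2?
none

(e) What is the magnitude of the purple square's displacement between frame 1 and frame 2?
1.1

The purple square moved from (1.7, 9.2) to (0.6, 9.1), a distance of √(1.1² + 0.1²) ≈ 1.1.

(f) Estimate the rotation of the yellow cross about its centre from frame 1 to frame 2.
35° counter-clockwise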